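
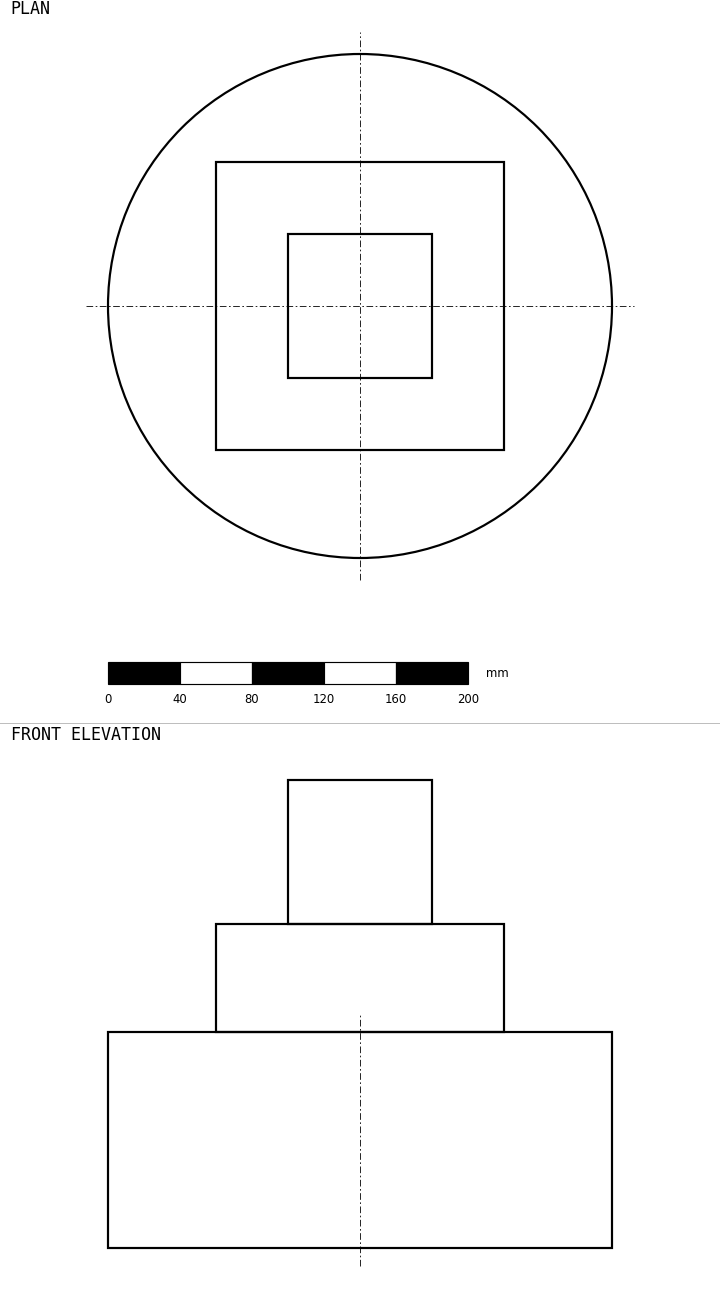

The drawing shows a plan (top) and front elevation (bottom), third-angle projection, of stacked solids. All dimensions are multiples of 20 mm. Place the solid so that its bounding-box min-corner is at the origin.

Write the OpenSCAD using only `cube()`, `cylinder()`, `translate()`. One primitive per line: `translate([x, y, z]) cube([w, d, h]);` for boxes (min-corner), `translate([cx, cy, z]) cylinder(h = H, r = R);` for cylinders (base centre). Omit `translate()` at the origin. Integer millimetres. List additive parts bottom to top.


translate([140, 140, 0]) cylinder(h = 120, r = 140);
translate([60, 60, 120]) cube([160, 160, 60]);
translate([100, 100, 180]) cube([80, 80, 80]);


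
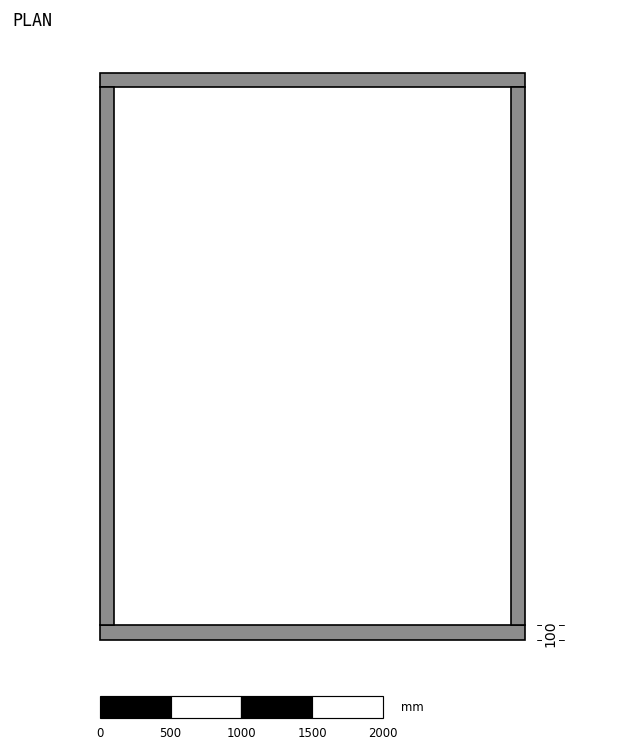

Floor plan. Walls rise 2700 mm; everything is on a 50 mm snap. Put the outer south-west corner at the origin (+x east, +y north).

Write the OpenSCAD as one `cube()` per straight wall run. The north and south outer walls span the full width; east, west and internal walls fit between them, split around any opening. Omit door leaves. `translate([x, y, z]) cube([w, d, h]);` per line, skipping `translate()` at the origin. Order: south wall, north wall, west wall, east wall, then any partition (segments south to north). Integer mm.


cube([3000, 100, 2700]);
translate([0, 3900, 0]) cube([3000, 100, 2700]);
translate([0, 100, 0]) cube([100, 3800, 2700]);
translate([2900, 100, 0]) cube([100, 3800, 2700]);


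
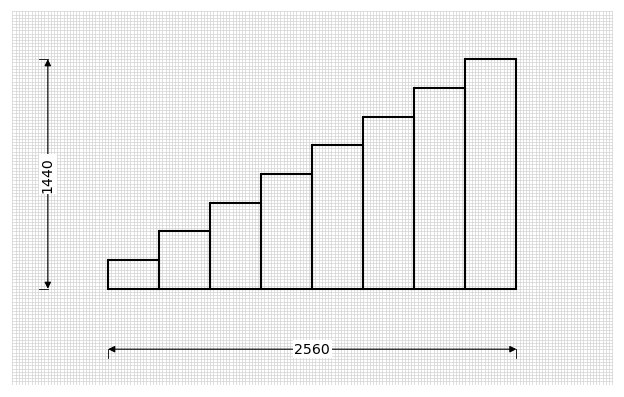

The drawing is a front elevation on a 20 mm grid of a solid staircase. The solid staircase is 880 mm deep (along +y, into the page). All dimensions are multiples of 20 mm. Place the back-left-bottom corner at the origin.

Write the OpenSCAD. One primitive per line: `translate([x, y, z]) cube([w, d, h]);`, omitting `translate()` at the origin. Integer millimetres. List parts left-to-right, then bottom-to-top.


cube([320, 880, 180]);
translate([320, 0, 0]) cube([320, 880, 360]);
translate([640, 0, 0]) cube([320, 880, 540]);
translate([960, 0, 0]) cube([320, 880, 720]);
translate([1280, 0, 0]) cube([320, 880, 900]);
translate([1600, 0, 0]) cube([320, 880, 1080]);
translate([1920, 0, 0]) cube([320, 880, 1260]);
translate([2240, 0, 0]) cube([320, 880, 1440]);


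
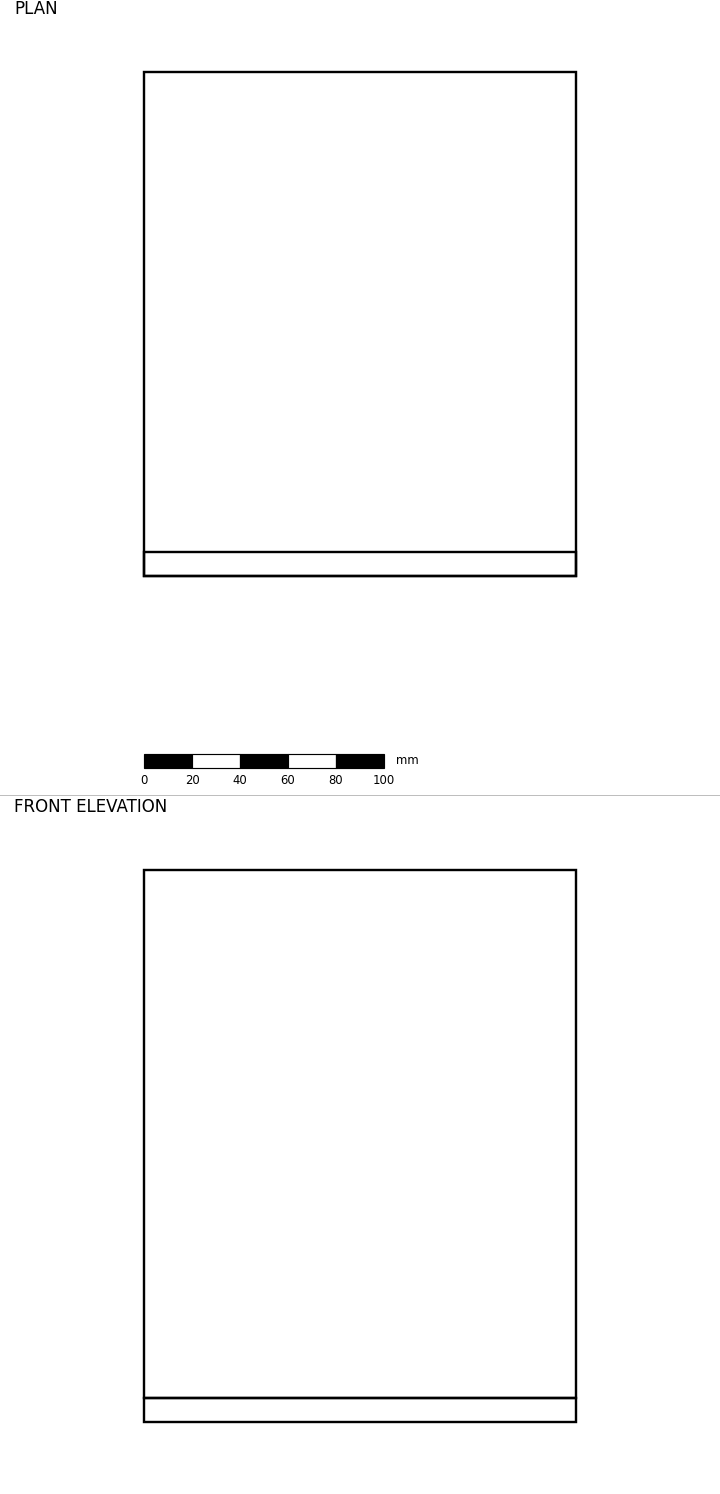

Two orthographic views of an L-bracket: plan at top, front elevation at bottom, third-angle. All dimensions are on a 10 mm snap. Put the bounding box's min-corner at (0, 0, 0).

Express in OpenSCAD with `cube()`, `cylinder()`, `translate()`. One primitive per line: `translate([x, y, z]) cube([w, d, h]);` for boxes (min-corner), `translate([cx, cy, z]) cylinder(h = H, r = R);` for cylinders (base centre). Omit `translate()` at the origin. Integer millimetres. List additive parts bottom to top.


cube([180, 210, 10]);
translate([0, 0, 10]) cube([180, 10, 220]);


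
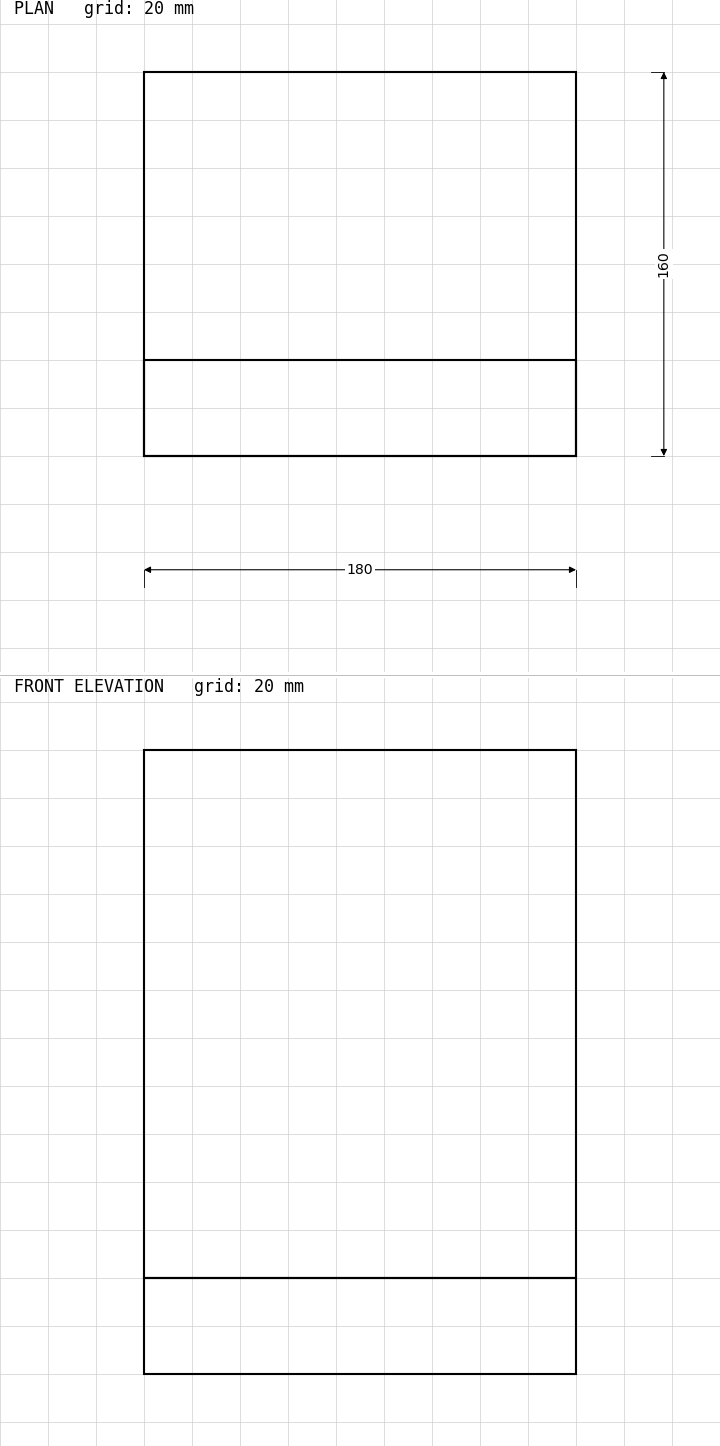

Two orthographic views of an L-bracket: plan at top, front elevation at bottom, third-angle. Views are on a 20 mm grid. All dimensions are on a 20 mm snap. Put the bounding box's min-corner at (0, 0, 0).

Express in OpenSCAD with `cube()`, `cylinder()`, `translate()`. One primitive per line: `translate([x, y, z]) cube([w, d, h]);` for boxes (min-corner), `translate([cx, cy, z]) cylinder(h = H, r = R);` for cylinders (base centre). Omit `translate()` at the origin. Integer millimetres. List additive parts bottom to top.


cube([180, 160, 40]);
translate([0, 0, 40]) cube([180, 40, 220]);


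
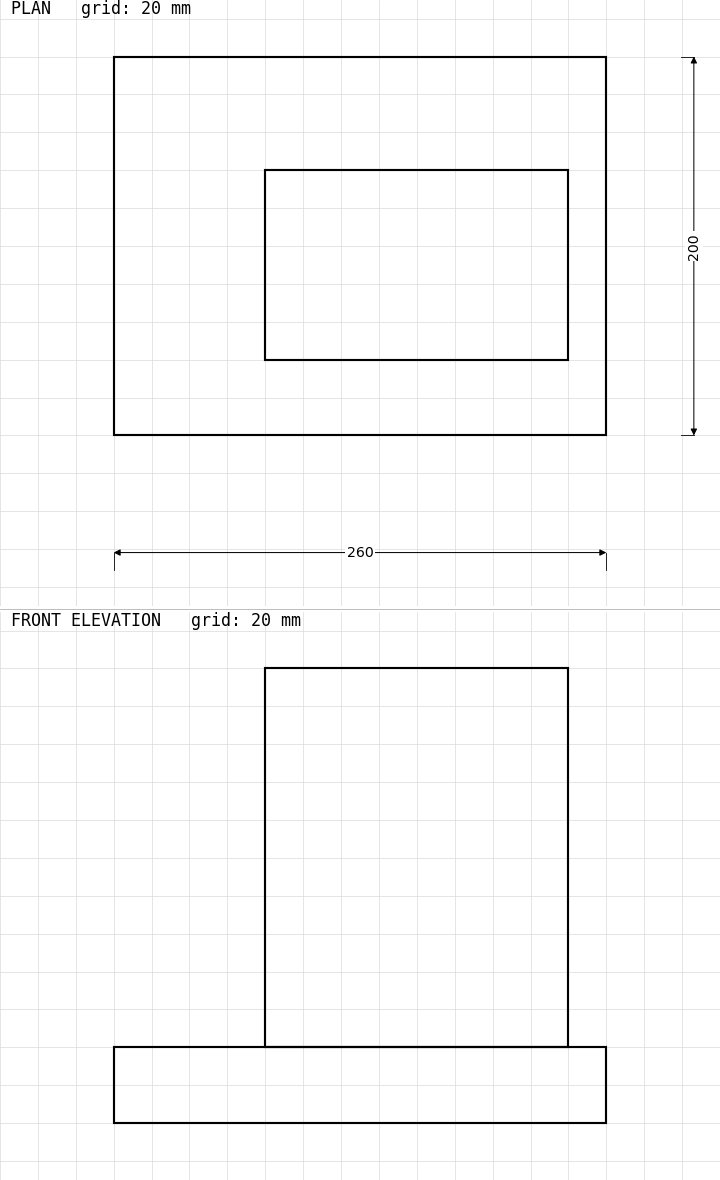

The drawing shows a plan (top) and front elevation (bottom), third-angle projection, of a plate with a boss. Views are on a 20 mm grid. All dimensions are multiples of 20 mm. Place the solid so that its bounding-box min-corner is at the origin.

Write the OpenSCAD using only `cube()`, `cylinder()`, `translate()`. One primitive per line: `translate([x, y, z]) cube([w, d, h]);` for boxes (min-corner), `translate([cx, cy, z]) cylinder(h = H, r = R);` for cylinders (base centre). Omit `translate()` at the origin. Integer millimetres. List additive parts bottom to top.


cube([260, 200, 40]);
translate([80, 40, 40]) cube([160, 100, 200]);


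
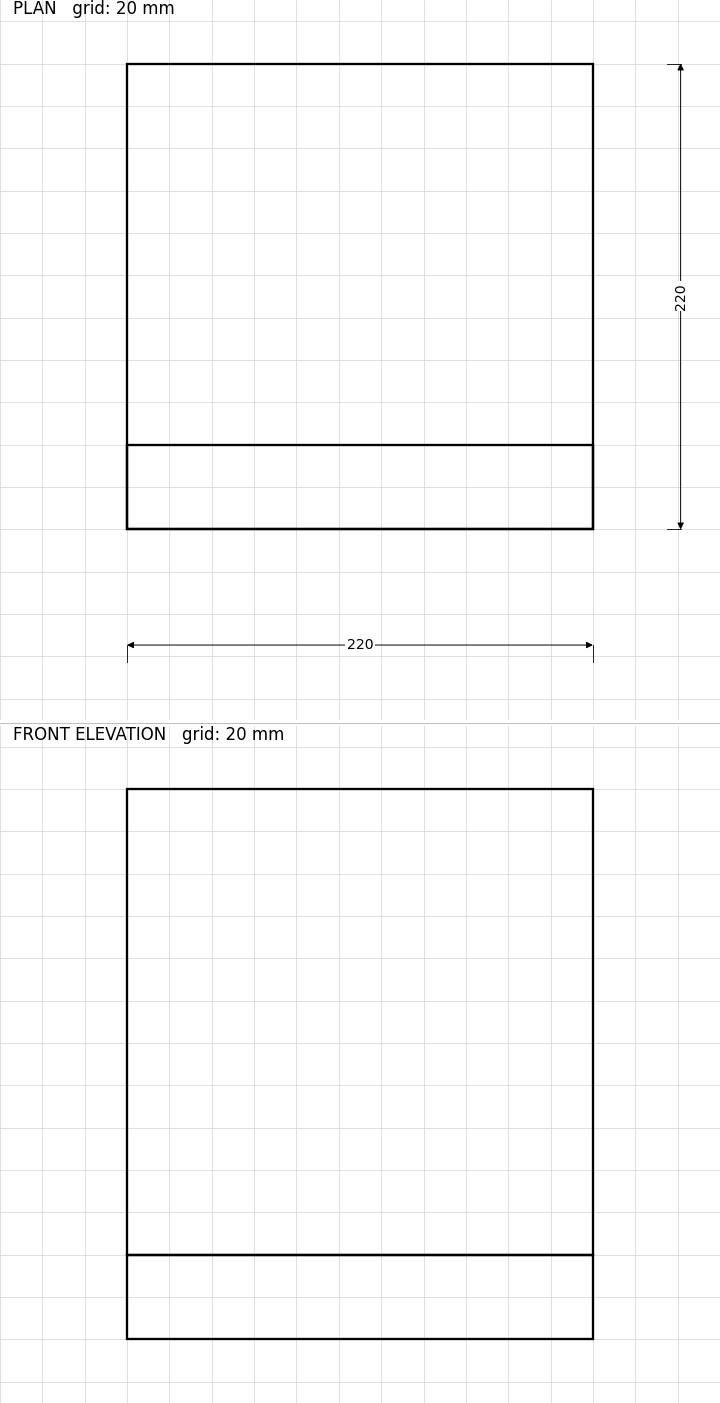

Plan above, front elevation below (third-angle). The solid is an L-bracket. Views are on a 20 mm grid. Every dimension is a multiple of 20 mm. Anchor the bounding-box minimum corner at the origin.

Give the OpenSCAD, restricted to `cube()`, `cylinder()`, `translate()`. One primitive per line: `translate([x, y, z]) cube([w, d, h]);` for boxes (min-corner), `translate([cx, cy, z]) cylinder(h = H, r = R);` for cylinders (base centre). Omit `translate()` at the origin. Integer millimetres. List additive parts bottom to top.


cube([220, 220, 40]);
translate([0, 0, 40]) cube([220, 40, 220]);


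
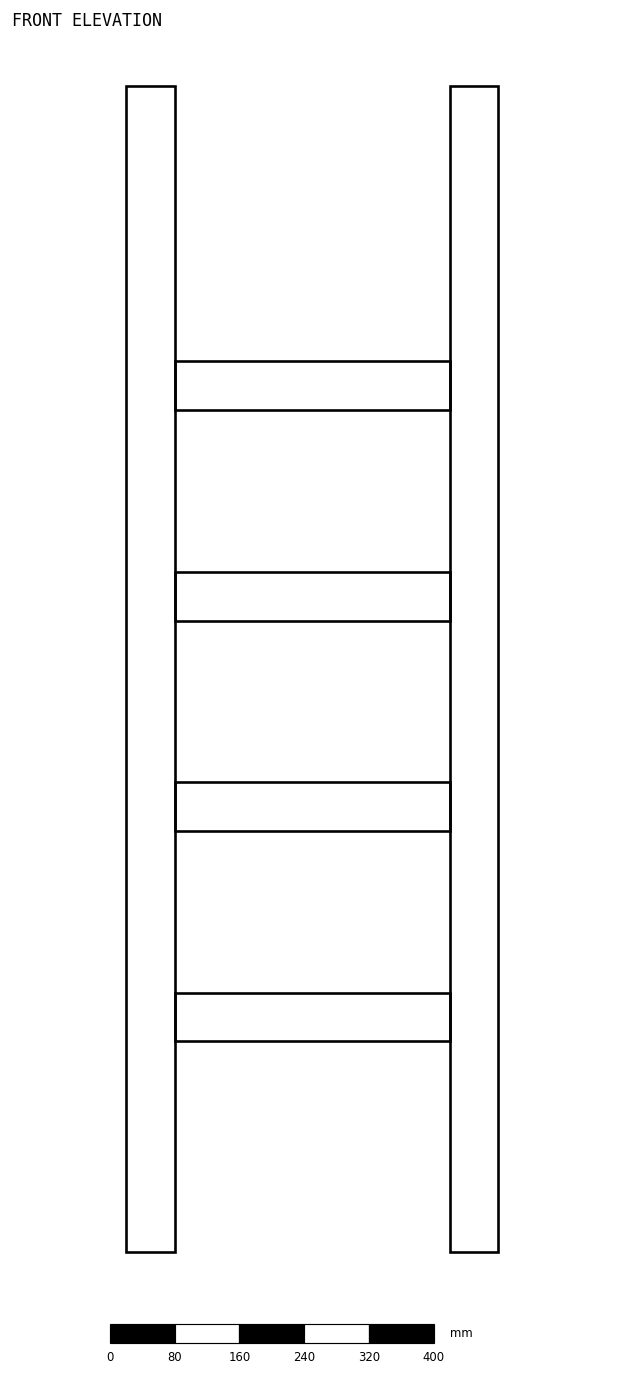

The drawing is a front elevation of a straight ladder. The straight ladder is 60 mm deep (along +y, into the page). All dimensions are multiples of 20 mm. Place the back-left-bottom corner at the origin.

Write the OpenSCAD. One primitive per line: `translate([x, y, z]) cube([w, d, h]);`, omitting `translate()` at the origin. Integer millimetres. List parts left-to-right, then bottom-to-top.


cube([60, 60, 1440]);
translate([60, 0, 260]) cube([340, 60, 60]);
translate([60, 0, 520]) cube([340, 60, 60]);
translate([60, 0, 780]) cube([340, 60, 60]);
translate([60, 0, 1040]) cube([340, 60, 60]);
translate([400, 0, 0]) cube([60, 60, 1440]);


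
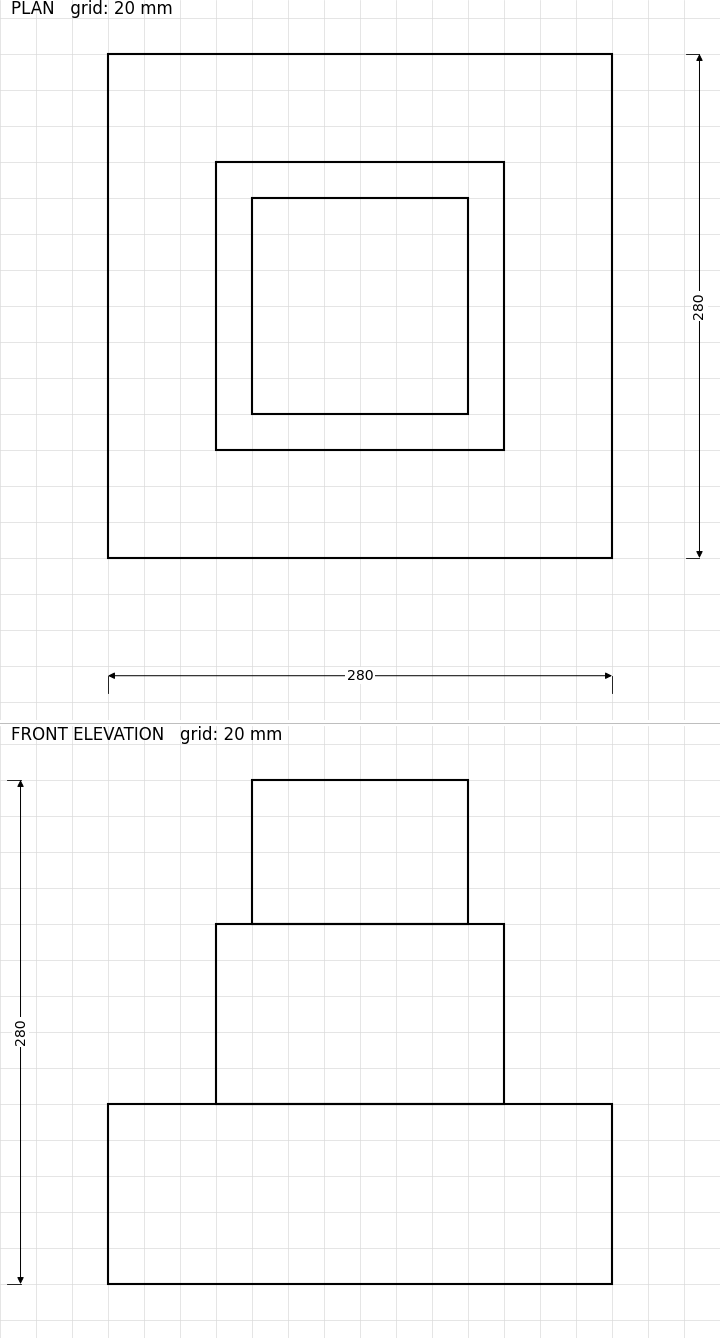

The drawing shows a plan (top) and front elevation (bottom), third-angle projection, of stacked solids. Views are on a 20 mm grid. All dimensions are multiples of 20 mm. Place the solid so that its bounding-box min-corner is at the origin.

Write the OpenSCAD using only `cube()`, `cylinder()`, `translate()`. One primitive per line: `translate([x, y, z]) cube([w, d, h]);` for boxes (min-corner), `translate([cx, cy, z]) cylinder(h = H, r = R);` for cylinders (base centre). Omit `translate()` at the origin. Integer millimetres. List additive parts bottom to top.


cube([280, 280, 100]);
translate([60, 60, 100]) cube([160, 160, 100]);
translate([80, 80, 200]) cube([120, 120, 80]);


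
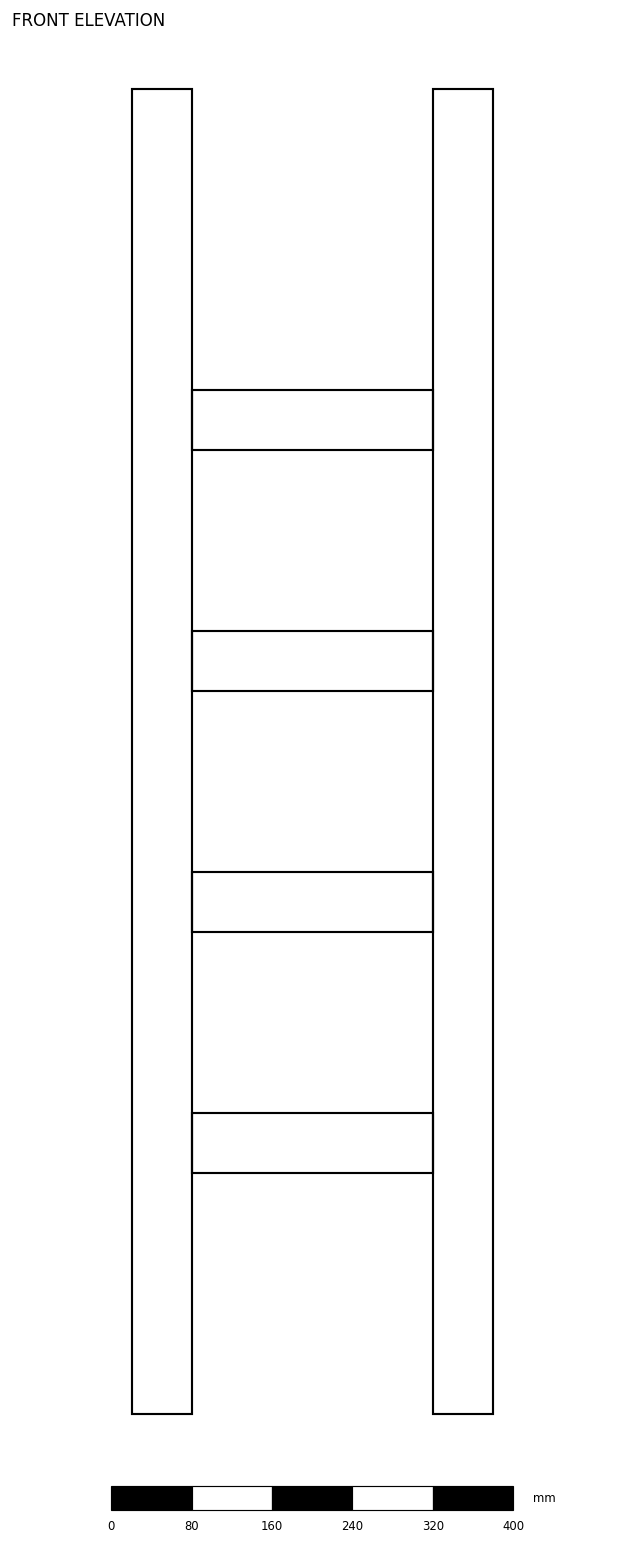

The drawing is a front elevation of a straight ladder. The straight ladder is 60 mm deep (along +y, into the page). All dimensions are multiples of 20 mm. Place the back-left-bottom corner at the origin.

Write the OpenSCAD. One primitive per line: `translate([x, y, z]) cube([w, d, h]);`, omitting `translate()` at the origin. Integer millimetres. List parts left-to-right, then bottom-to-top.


cube([60, 60, 1320]);
translate([60, 0, 240]) cube([240, 60, 60]);
translate([60, 0, 480]) cube([240, 60, 60]);
translate([60, 0, 720]) cube([240, 60, 60]);
translate([60, 0, 960]) cube([240, 60, 60]);
translate([300, 0, 0]) cube([60, 60, 1320]);


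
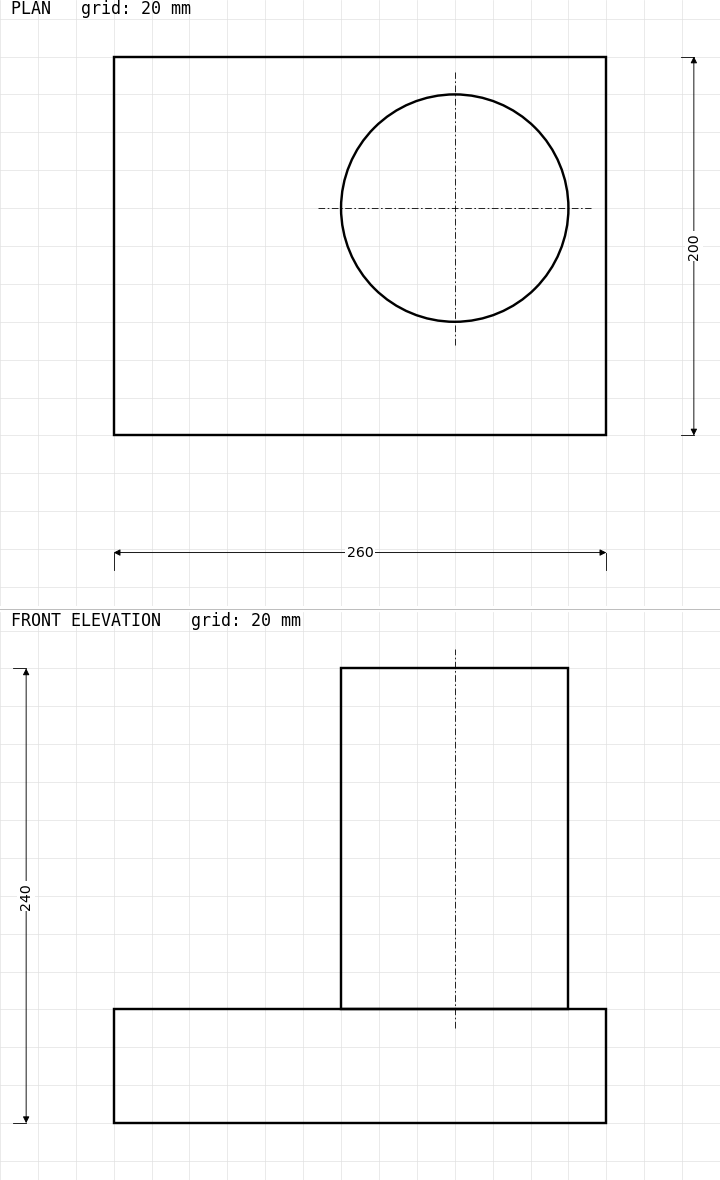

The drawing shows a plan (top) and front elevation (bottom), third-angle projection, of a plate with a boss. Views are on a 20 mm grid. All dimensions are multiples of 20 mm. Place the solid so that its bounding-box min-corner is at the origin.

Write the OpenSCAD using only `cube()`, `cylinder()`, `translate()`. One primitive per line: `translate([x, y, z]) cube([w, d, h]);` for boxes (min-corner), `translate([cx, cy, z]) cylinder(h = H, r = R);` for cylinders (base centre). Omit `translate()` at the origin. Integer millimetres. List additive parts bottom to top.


cube([260, 200, 60]);
translate([180, 120, 60]) cylinder(h = 180, r = 60);


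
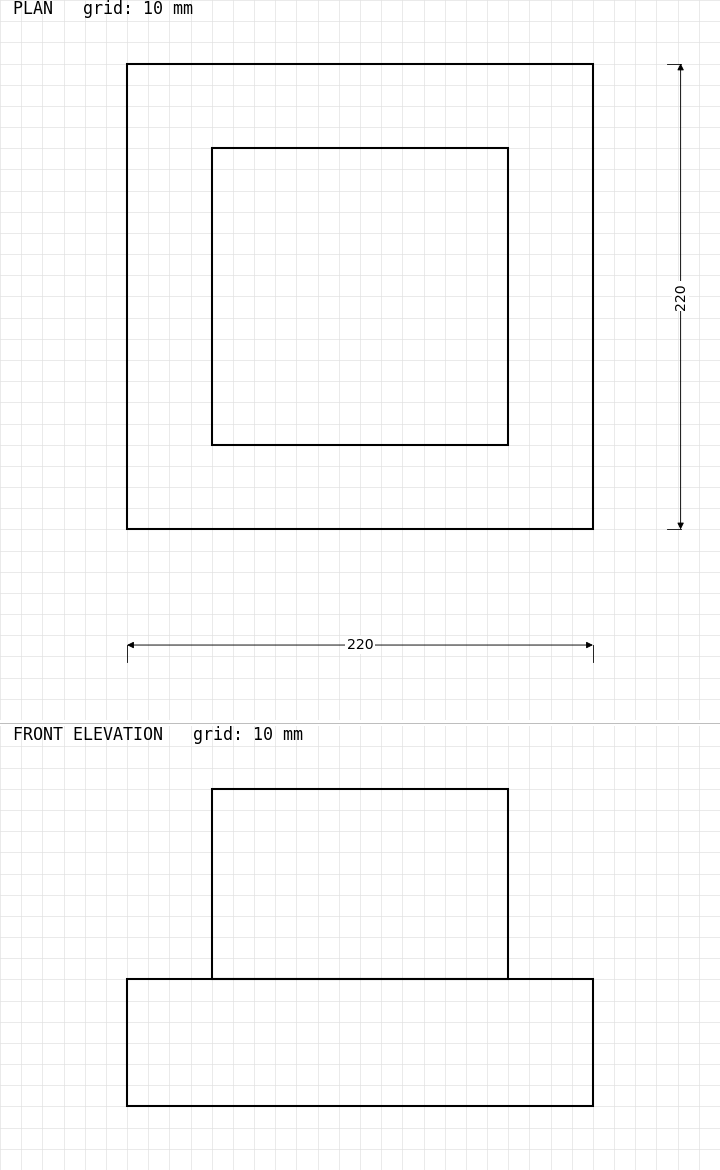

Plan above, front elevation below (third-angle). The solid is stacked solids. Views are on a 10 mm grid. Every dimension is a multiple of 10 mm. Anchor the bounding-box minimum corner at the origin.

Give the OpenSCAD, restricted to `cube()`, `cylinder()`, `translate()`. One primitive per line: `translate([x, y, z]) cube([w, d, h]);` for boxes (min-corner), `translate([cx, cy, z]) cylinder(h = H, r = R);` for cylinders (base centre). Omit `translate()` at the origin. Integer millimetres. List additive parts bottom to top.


cube([220, 220, 60]);
translate([40, 40, 60]) cube([140, 140, 90]);


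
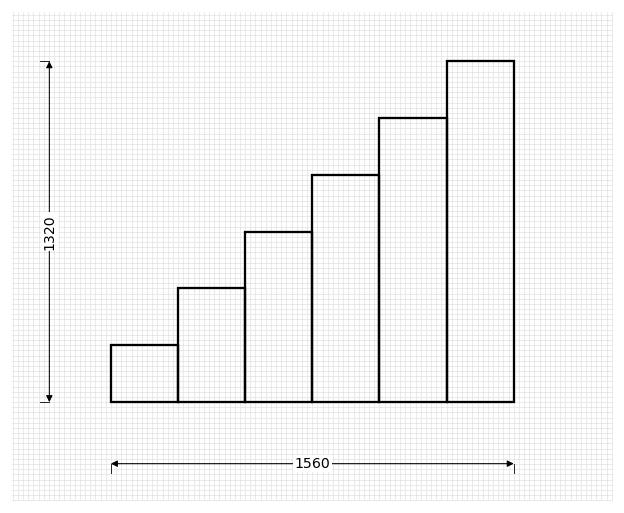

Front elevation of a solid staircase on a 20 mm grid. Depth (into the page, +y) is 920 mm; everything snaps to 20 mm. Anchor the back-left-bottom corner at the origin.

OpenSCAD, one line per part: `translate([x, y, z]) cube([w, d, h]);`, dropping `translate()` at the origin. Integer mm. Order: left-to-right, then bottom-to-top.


cube([260, 920, 220]);
translate([260, 0, 0]) cube([260, 920, 440]);
translate([520, 0, 0]) cube([260, 920, 660]);
translate([780, 0, 0]) cube([260, 920, 880]);
translate([1040, 0, 0]) cube([260, 920, 1100]);
translate([1300, 0, 0]) cube([260, 920, 1320]);


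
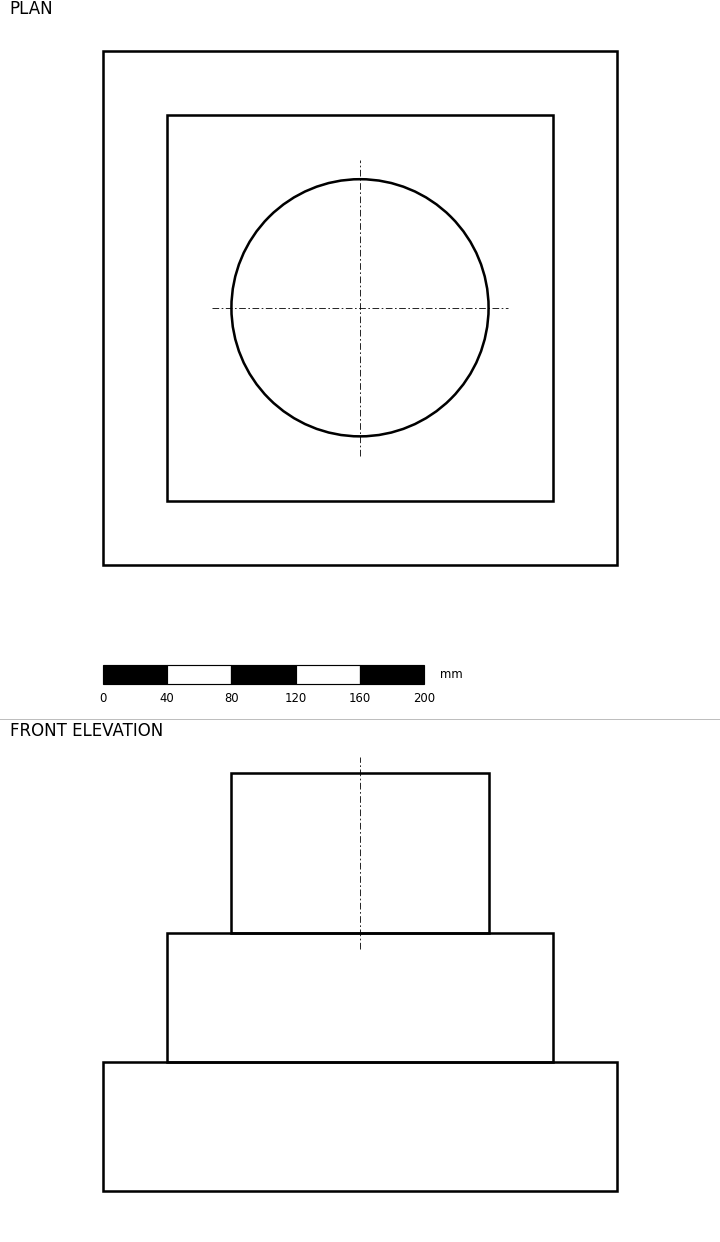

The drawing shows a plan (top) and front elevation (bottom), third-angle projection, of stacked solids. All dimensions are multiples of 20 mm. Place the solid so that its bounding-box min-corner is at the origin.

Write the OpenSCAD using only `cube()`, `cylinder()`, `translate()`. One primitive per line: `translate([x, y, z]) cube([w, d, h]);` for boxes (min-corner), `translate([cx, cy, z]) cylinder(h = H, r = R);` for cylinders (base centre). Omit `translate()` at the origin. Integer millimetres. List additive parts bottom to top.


cube([320, 320, 80]);
translate([40, 40, 80]) cube([240, 240, 80]);
translate([160, 160, 160]) cylinder(h = 100, r = 80);


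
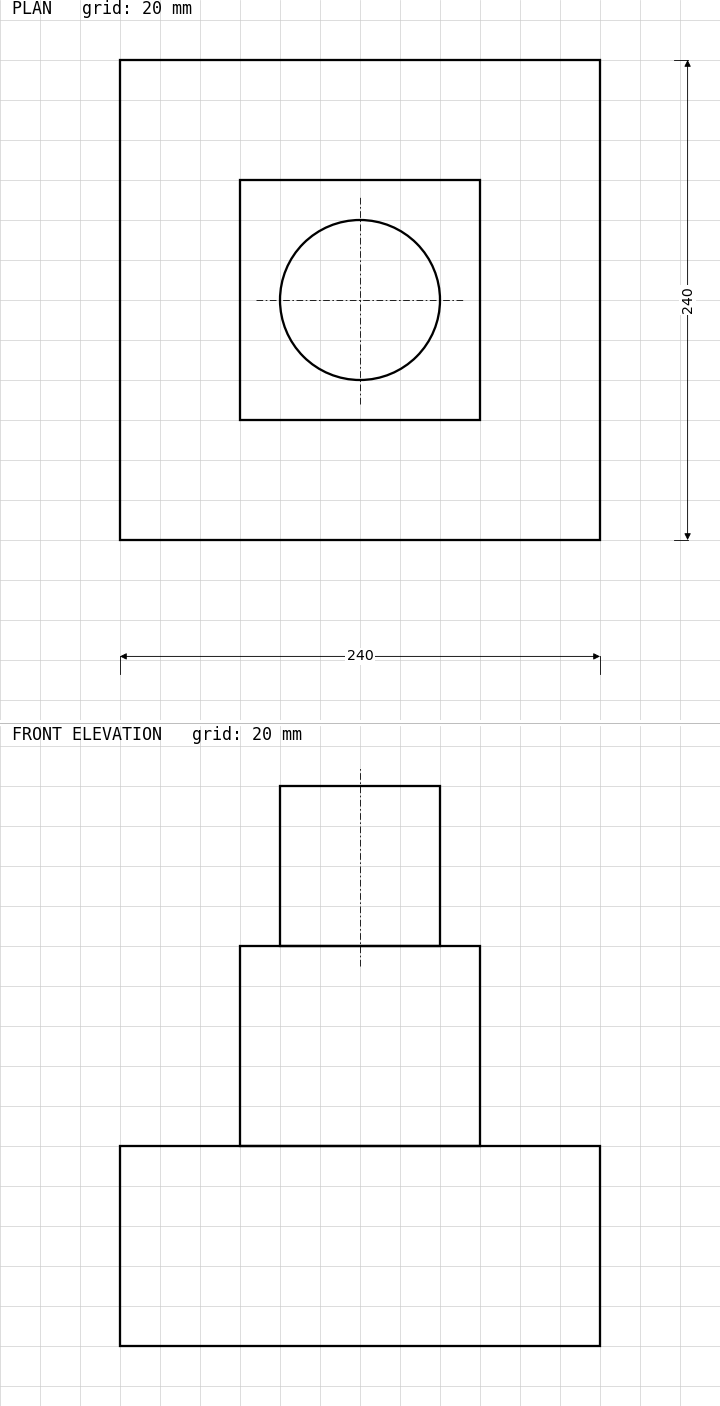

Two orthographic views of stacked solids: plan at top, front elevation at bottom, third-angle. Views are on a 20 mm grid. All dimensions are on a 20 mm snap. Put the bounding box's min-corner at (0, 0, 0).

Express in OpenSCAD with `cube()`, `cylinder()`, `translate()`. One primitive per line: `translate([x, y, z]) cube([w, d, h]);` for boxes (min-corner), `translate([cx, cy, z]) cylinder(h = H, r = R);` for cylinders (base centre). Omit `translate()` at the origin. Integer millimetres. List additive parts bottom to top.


cube([240, 240, 100]);
translate([60, 60, 100]) cube([120, 120, 100]);
translate([120, 120, 200]) cylinder(h = 80, r = 40);


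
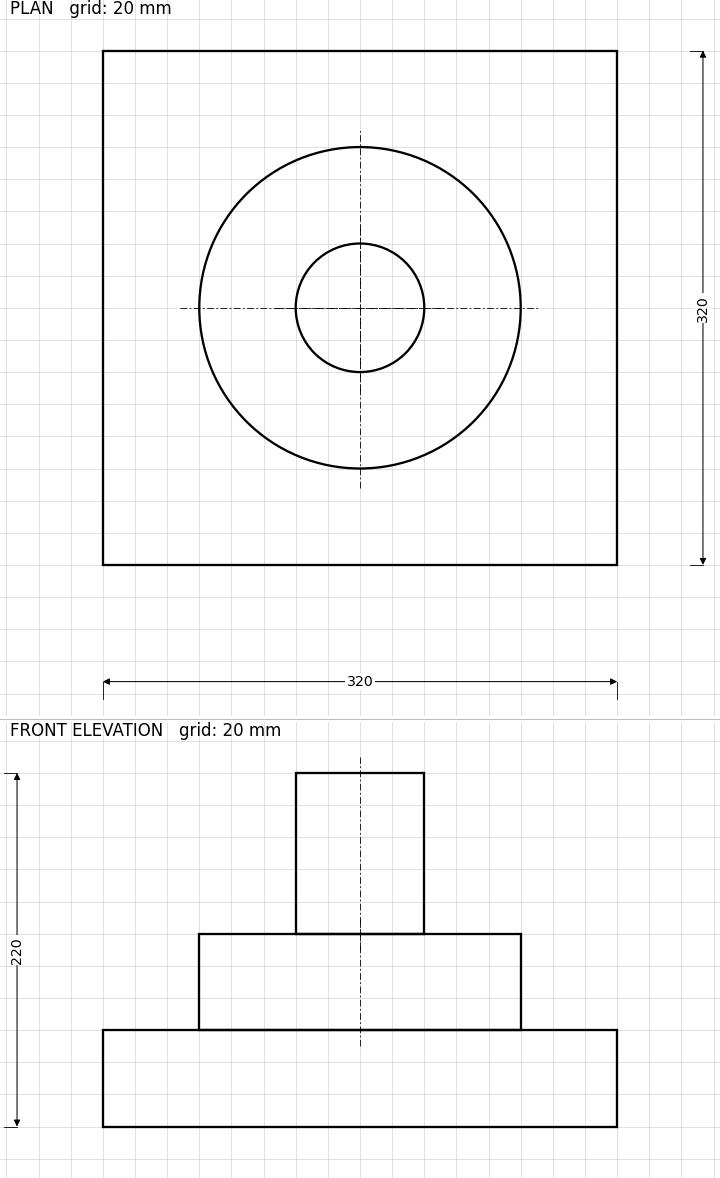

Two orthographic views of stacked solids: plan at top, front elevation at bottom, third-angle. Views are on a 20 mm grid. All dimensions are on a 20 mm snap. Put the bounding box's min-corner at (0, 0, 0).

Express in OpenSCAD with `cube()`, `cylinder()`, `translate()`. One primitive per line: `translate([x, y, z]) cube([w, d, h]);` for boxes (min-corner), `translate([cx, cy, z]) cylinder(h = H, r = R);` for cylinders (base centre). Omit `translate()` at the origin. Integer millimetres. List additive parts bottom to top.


cube([320, 320, 60]);
translate([160, 160, 60]) cylinder(h = 60, r = 100);
translate([160, 160, 120]) cylinder(h = 100, r = 40);


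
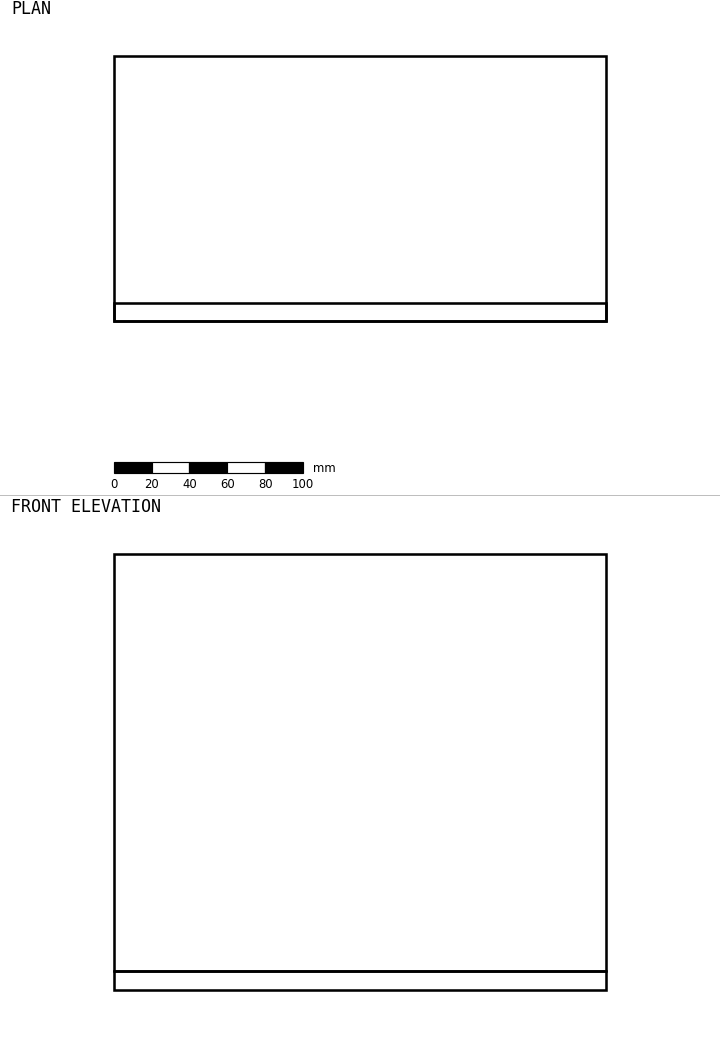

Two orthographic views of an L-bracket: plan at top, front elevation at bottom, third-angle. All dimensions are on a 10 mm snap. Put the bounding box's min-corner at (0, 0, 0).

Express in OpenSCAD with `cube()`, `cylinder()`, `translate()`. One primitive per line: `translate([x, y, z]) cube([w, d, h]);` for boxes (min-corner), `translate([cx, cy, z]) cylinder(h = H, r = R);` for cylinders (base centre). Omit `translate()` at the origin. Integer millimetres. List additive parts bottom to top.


cube([260, 140, 10]);
translate([0, 0, 10]) cube([260, 10, 220]);


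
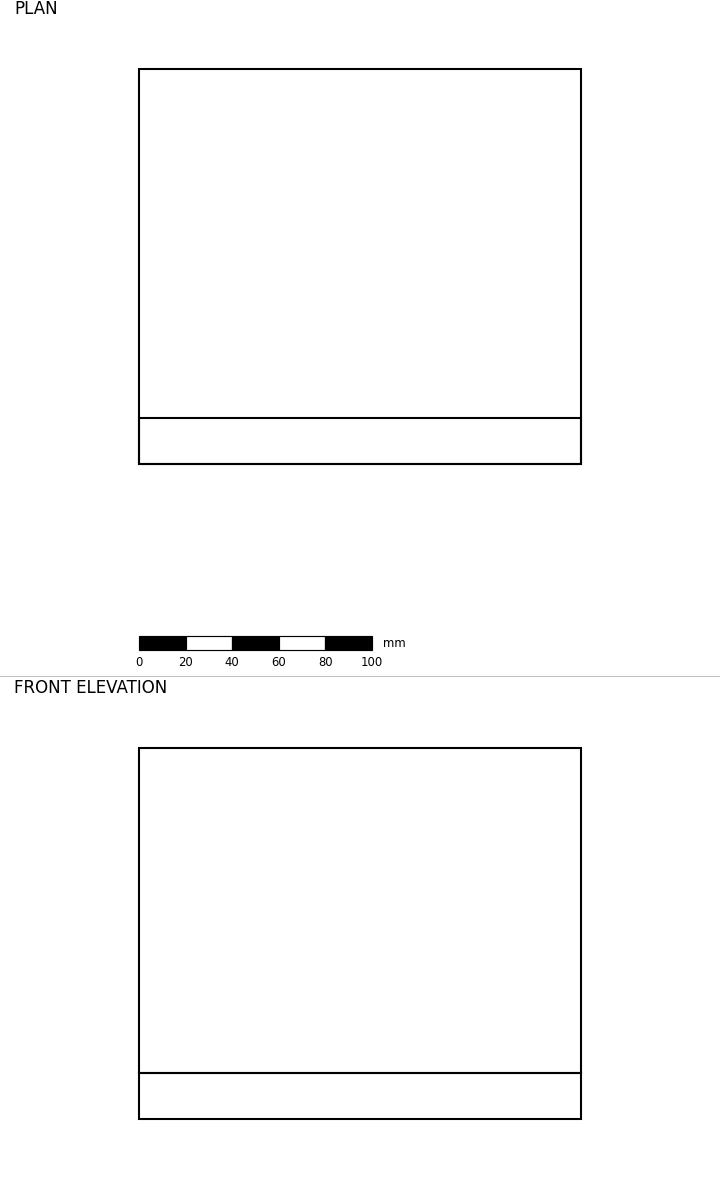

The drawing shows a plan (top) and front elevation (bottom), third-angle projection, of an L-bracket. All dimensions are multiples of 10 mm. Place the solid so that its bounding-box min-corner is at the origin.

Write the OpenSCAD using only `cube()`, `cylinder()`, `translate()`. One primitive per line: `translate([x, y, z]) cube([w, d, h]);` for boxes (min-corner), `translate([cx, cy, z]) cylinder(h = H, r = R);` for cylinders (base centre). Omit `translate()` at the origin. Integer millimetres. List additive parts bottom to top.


cube([190, 170, 20]);
translate([0, 0, 20]) cube([190, 20, 140]);


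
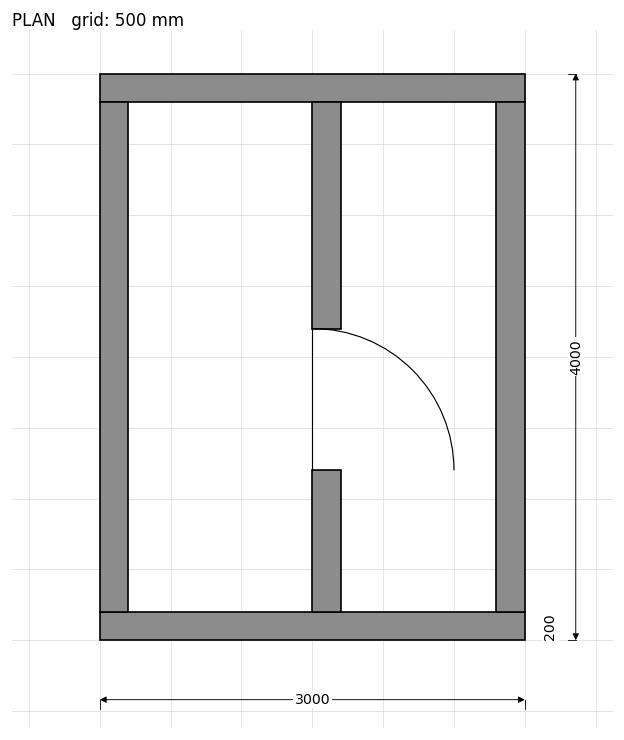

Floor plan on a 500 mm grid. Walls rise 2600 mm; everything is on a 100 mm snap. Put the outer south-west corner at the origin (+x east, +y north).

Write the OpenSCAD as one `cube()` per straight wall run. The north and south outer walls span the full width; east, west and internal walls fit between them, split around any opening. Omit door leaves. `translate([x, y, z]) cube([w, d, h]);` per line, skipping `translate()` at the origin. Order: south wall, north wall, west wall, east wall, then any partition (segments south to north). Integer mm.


cube([3000, 200, 2600]);
translate([0, 3800, 0]) cube([3000, 200, 2600]);
translate([0, 200, 0]) cube([200, 3600, 2600]);
translate([2800, 200, 0]) cube([200, 3600, 2600]);
translate([1500, 200, 0]) cube([200, 1000, 2600]);
translate([1500, 2200, 0]) cube([200, 1600, 2600]);


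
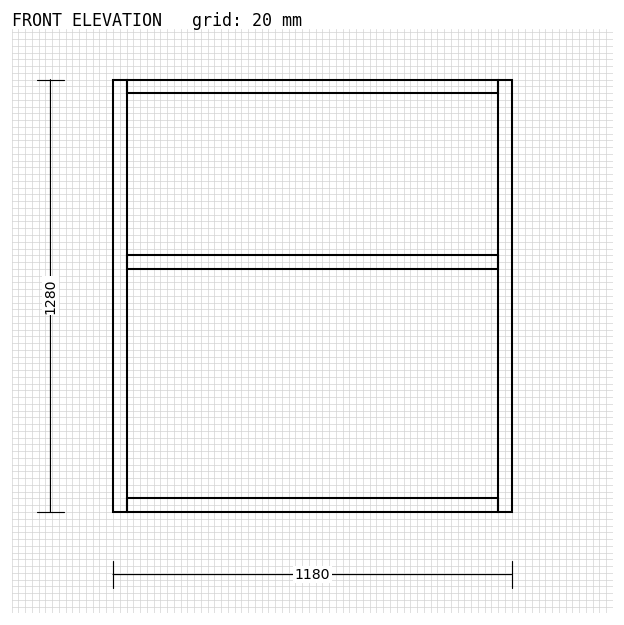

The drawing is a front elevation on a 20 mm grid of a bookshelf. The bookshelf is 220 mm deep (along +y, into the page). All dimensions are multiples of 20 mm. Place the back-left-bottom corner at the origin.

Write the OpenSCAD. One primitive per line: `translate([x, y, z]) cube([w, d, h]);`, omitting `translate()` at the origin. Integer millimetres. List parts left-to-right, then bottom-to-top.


cube([40, 220, 1280]);
translate([40, 0, 0]) cube([1100, 220, 40]);
translate([40, 0, 720]) cube([1100, 220, 40]);
translate([40, 0, 1240]) cube([1100, 220, 40]);
translate([1140, 0, 0]) cube([40, 220, 1280]);


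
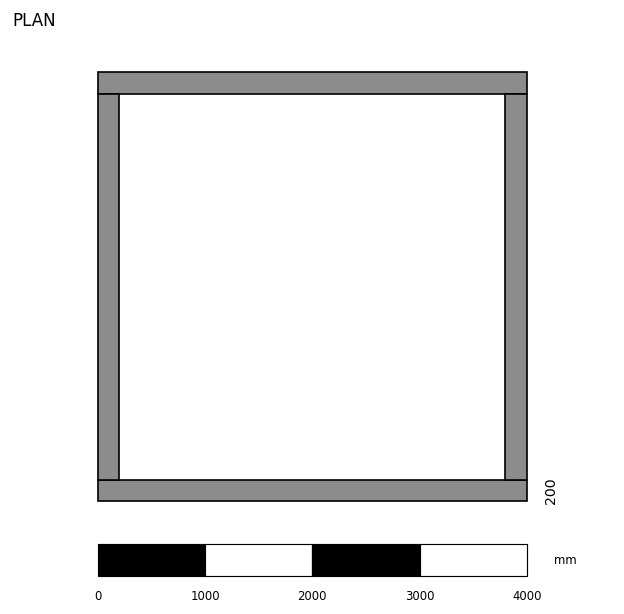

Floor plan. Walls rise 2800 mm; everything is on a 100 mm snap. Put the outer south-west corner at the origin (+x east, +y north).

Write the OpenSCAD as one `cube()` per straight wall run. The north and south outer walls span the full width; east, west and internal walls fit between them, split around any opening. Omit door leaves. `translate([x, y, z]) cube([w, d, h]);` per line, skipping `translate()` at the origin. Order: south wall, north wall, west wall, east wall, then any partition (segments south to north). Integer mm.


cube([4000, 200, 2800]);
translate([0, 3800, 0]) cube([4000, 200, 2800]);
translate([0, 200, 0]) cube([200, 3600, 2800]);
translate([3800, 200, 0]) cube([200, 3600, 2800]);


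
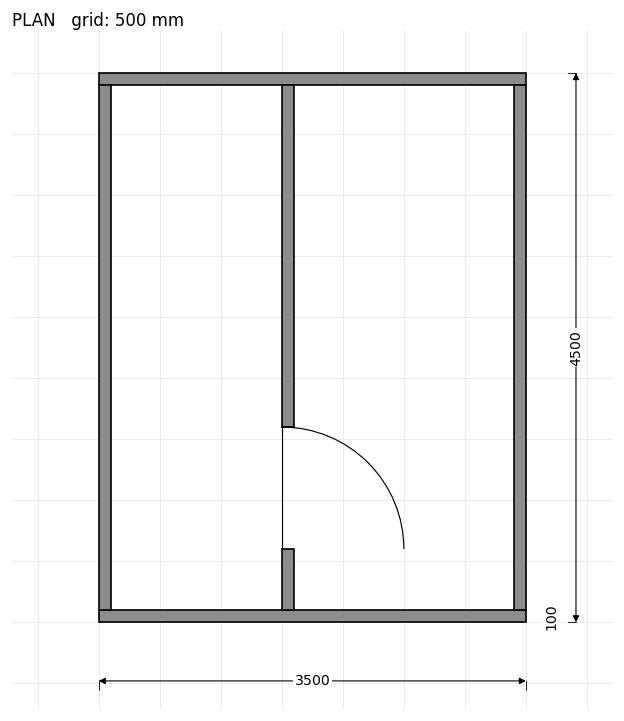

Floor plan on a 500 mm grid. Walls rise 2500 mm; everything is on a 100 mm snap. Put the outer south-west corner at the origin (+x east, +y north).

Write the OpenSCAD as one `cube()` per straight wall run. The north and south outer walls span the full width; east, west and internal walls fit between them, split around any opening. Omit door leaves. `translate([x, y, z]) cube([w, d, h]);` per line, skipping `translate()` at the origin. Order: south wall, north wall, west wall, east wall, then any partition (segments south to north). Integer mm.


cube([3500, 100, 2500]);
translate([0, 4400, 0]) cube([3500, 100, 2500]);
translate([0, 100, 0]) cube([100, 4300, 2500]);
translate([3400, 100, 0]) cube([100, 4300, 2500]);
translate([1500, 100, 0]) cube([100, 500, 2500]);
translate([1500, 1600, 0]) cube([100, 2800, 2500]);


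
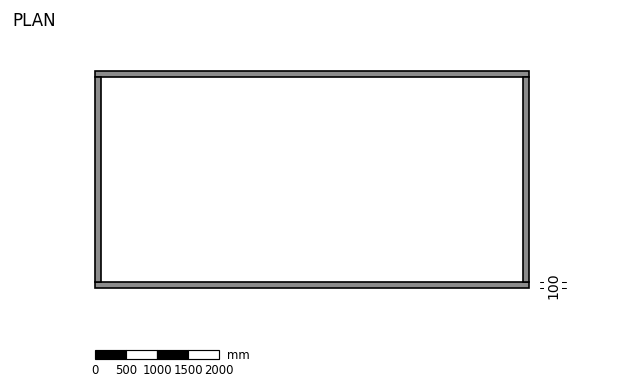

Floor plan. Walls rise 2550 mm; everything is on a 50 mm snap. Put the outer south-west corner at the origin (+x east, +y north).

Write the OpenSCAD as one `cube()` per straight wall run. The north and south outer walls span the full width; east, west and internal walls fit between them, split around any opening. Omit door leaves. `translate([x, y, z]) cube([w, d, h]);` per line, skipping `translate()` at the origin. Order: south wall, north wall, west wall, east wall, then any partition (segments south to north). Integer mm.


cube([7000, 100, 2550]);
translate([0, 3400, 0]) cube([7000, 100, 2550]);
translate([0, 100, 0]) cube([100, 3300, 2550]);
translate([6900, 100, 0]) cube([100, 3300, 2550]);


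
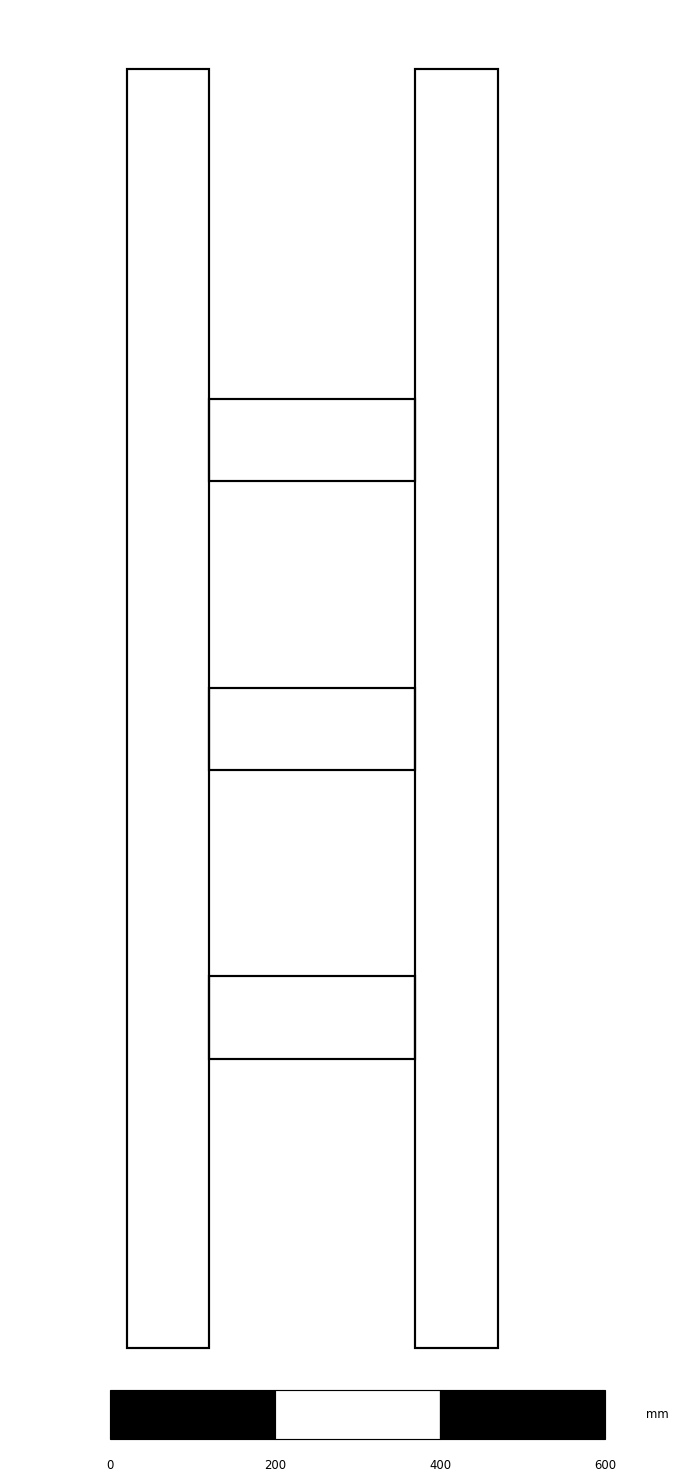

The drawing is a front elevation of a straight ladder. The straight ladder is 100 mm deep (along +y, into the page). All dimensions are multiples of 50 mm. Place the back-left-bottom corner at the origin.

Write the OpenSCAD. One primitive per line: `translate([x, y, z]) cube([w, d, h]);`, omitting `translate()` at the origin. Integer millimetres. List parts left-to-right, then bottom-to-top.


cube([100, 100, 1550]);
translate([100, 0, 350]) cube([250, 100, 100]);
translate([100, 0, 700]) cube([250, 100, 100]);
translate([100, 0, 1050]) cube([250, 100, 100]);
translate([350, 0, 0]) cube([100, 100, 1550]);


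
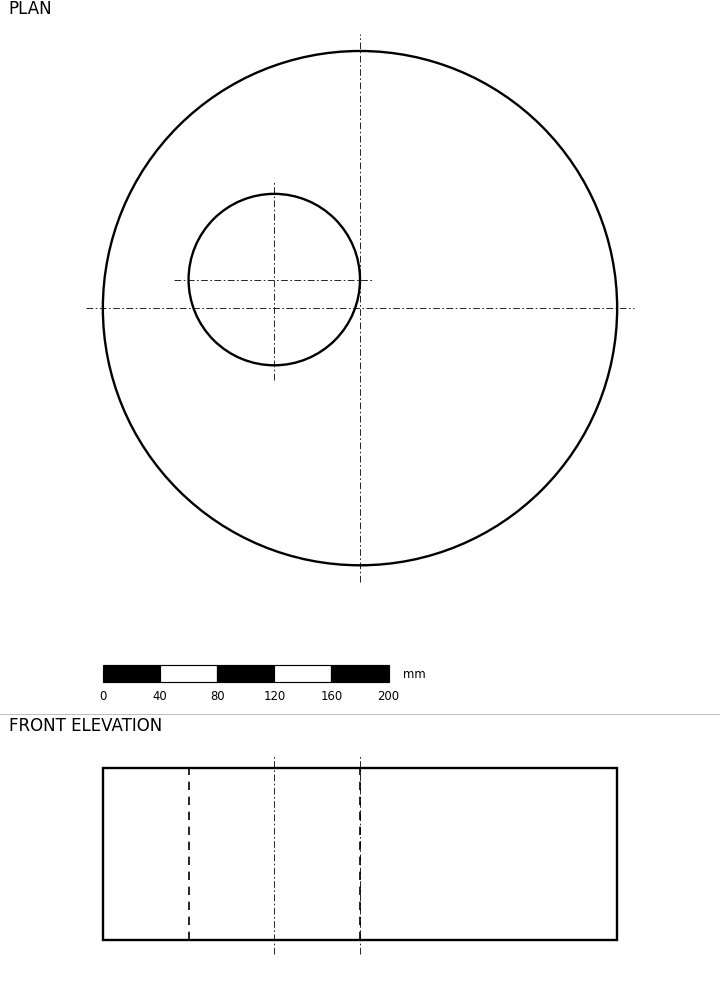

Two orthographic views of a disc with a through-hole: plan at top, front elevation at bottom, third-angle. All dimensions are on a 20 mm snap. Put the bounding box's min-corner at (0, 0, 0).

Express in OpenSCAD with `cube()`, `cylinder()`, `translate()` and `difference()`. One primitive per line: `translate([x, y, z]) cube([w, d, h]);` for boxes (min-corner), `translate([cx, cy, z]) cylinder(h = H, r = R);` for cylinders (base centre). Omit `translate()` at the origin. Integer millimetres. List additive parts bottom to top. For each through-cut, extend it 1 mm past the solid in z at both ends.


difference() {
  translate([180, 180, 0]) cylinder(h = 120, r = 180);
  translate([120, 200, -1]) cylinder(h = 122, r = 60);
}


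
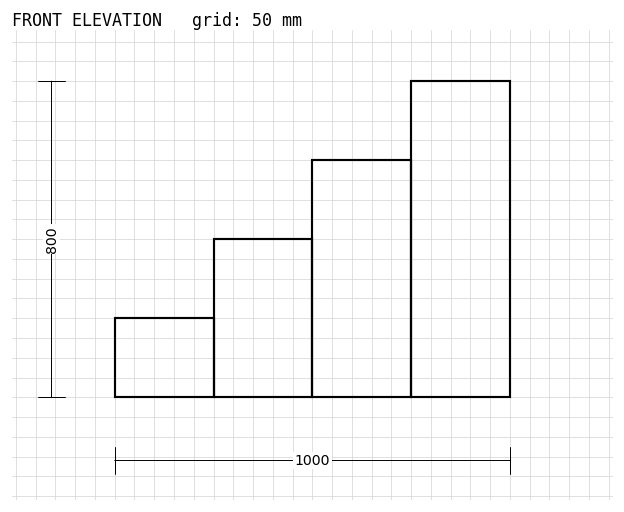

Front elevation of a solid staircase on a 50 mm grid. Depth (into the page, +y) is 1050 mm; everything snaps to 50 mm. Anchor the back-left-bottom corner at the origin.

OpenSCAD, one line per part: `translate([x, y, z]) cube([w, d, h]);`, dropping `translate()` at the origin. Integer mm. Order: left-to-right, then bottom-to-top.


cube([250, 1050, 200]);
translate([250, 0, 0]) cube([250, 1050, 400]);
translate([500, 0, 0]) cube([250, 1050, 600]);
translate([750, 0, 0]) cube([250, 1050, 800]);


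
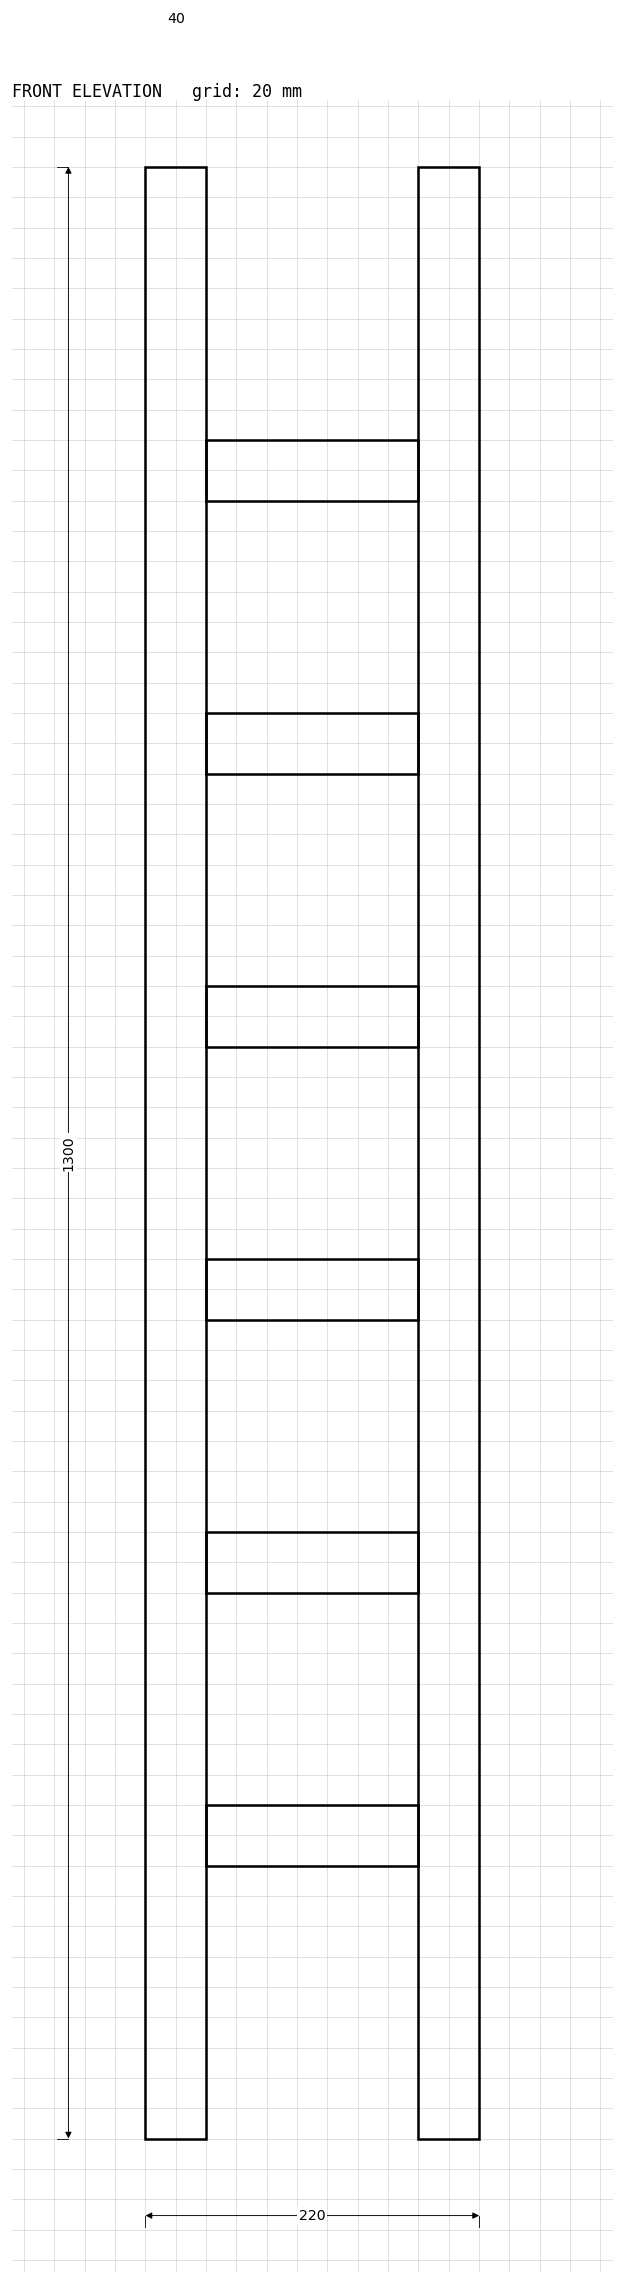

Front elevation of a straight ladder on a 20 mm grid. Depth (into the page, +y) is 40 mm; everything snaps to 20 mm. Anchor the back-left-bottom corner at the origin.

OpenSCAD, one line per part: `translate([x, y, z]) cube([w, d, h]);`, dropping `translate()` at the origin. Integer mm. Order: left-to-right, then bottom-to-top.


cube([40, 40, 1300]);
translate([40, 0, 180]) cube([140, 40, 40]);
translate([40, 0, 360]) cube([140, 40, 40]);
translate([40, 0, 540]) cube([140, 40, 40]);
translate([40, 0, 720]) cube([140, 40, 40]);
translate([40, 0, 900]) cube([140, 40, 40]);
translate([40, 0, 1080]) cube([140, 40, 40]);
translate([180, 0, 0]) cube([40, 40, 1300]);


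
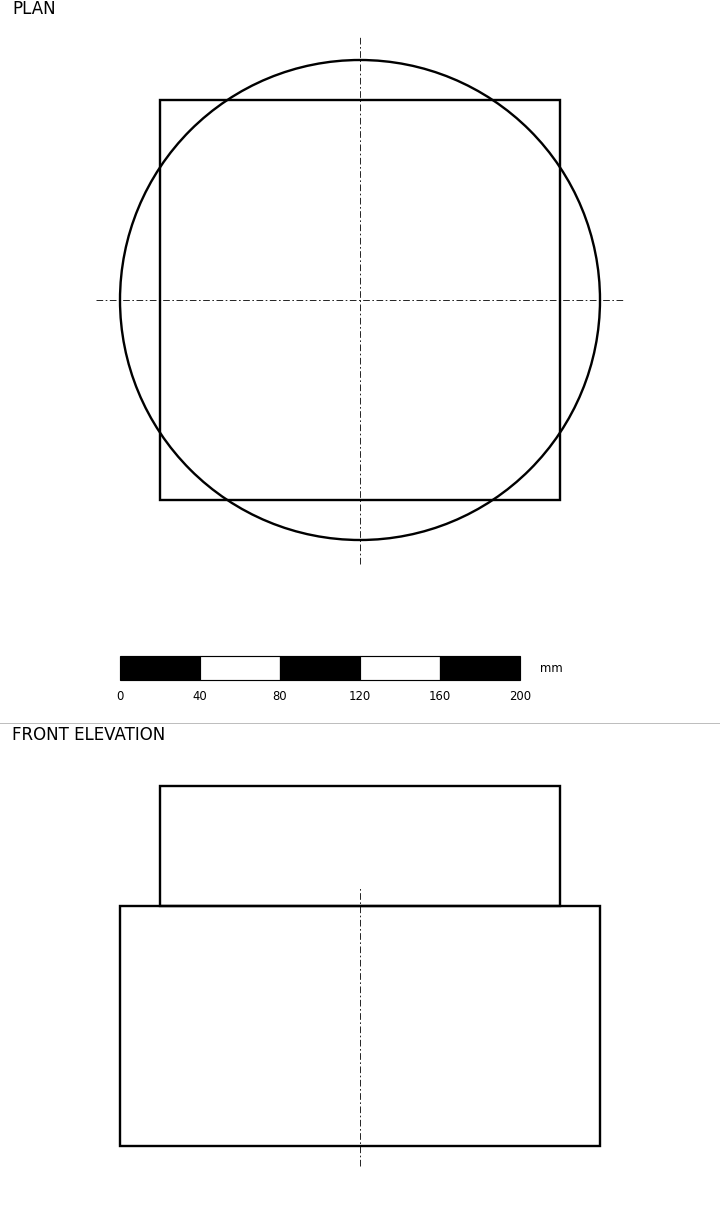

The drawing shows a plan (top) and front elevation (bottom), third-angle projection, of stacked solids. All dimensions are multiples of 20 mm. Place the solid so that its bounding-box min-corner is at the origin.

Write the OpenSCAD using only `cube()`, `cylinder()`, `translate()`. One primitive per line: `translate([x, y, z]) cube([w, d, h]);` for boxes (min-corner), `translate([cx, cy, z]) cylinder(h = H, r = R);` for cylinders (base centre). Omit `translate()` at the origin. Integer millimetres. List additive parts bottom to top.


translate([120, 120, 0]) cylinder(h = 120, r = 120);
translate([20, 20, 120]) cube([200, 200, 60]);


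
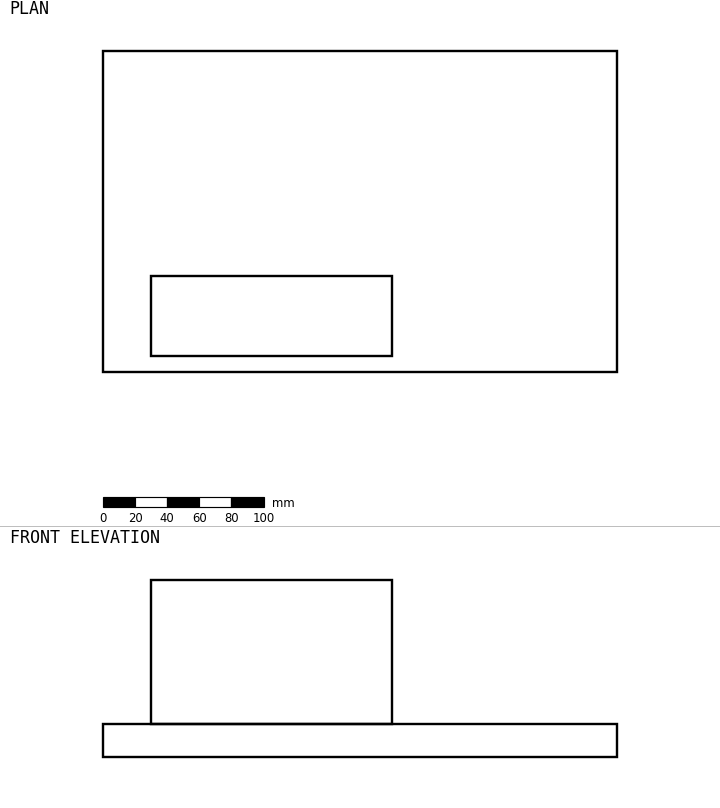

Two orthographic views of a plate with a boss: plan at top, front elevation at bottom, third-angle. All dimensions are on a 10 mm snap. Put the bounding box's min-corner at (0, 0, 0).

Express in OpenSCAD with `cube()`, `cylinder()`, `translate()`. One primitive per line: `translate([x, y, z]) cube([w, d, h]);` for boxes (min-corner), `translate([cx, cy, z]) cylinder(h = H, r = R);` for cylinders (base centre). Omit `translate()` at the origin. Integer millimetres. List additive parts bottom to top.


cube([320, 200, 20]);
translate([30, 10, 20]) cube([150, 50, 90]);


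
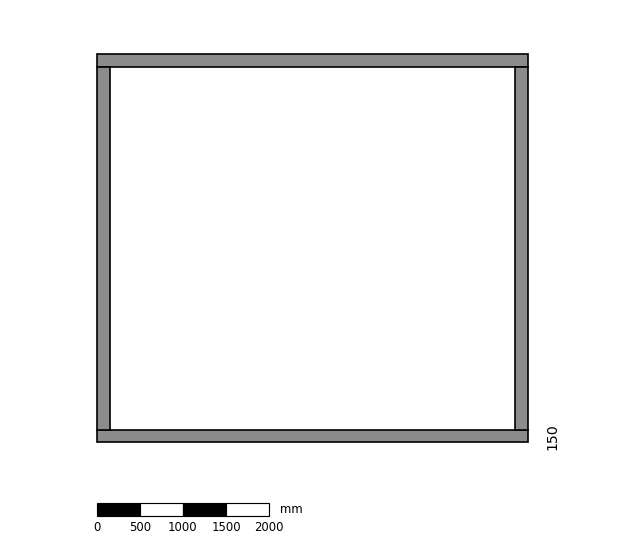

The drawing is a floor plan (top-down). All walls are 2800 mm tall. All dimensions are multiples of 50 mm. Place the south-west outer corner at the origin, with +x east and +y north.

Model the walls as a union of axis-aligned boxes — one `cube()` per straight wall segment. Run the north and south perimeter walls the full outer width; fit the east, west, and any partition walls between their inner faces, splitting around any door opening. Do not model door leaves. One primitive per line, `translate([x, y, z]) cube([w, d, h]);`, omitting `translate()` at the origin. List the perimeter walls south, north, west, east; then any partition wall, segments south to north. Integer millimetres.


cube([5000, 150, 2800]);
translate([0, 4350, 0]) cube([5000, 150, 2800]);
translate([0, 150, 0]) cube([150, 4200, 2800]);
translate([4850, 150, 0]) cube([150, 4200, 2800]);


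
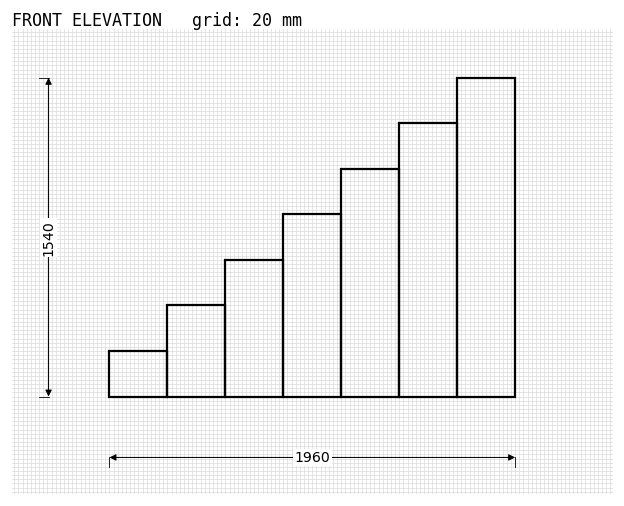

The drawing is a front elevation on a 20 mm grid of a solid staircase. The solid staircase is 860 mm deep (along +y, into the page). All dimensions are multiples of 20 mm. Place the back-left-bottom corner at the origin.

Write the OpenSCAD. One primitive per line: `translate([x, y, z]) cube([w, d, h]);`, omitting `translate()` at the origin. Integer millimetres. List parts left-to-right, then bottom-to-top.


cube([280, 860, 220]);
translate([280, 0, 0]) cube([280, 860, 440]);
translate([560, 0, 0]) cube([280, 860, 660]);
translate([840, 0, 0]) cube([280, 860, 880]);
translate([1120, 0, 0]) cube([280, 860, 1100]);
translate([1400, 0, 0]) cube([280, 860, 1320]);
translate([1680, 0, 0]) cube([280, 860, 1540]);


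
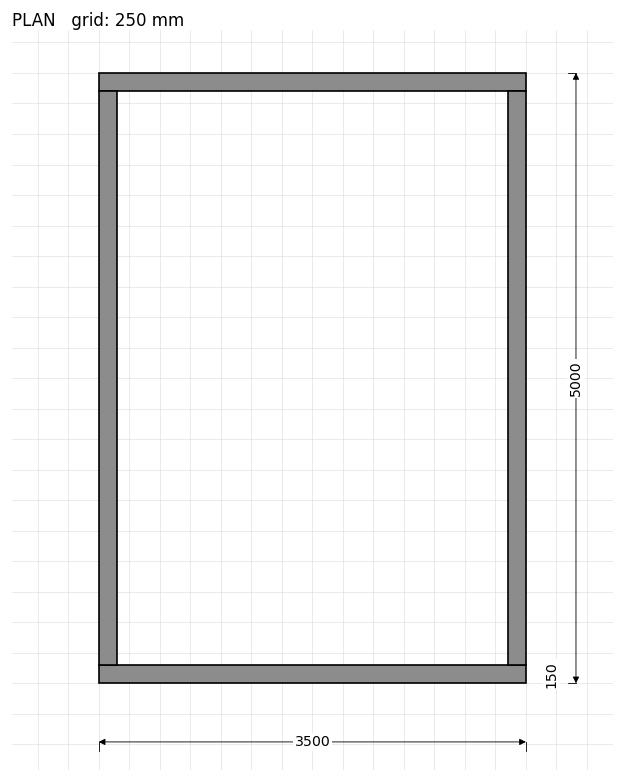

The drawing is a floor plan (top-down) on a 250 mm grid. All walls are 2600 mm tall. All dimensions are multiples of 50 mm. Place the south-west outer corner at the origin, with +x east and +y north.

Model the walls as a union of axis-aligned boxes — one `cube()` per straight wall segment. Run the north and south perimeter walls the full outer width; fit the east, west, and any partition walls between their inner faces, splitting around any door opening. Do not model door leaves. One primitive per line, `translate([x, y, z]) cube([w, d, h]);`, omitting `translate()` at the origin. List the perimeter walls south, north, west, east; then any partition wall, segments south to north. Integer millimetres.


cube([3500, 150, 2600]);
translate([0, 4850, 0]) cube([3500, 150, 2600]);
translate([0, 150, 0]) cube([150, 4700, 2600]);
translate([3350, 150, 0]) cube([150, 4700, 2600]);


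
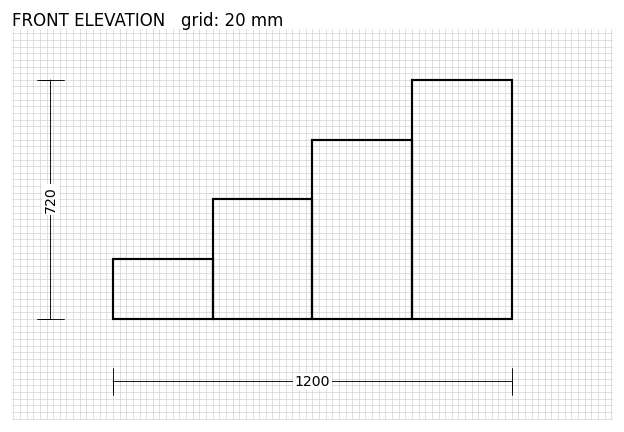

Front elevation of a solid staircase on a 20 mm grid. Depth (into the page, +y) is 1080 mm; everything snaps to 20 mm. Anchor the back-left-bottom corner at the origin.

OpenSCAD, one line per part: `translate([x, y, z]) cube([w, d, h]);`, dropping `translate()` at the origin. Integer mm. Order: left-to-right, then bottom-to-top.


cube([300, 1080, 180]);
translate([300, 0, 0]) cube([300, 1080, 360]);
translate([600, 0, 0]) cube([300, 1080, 540]);
translate([900, 0, 0]) cube([300, 1080, 720]);
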